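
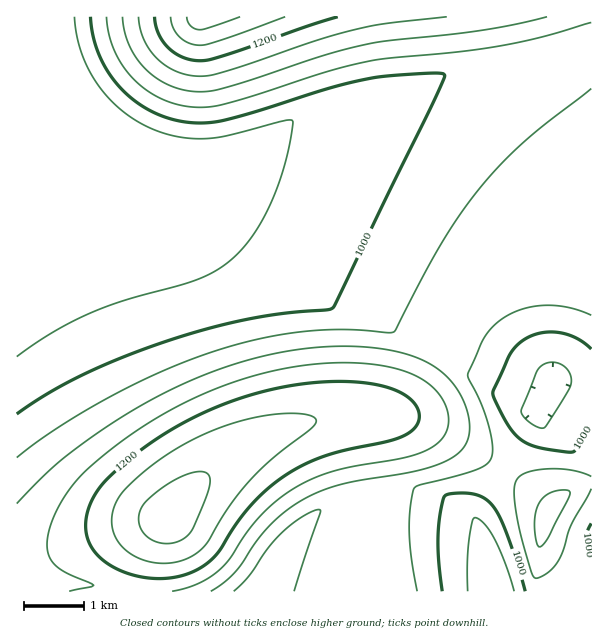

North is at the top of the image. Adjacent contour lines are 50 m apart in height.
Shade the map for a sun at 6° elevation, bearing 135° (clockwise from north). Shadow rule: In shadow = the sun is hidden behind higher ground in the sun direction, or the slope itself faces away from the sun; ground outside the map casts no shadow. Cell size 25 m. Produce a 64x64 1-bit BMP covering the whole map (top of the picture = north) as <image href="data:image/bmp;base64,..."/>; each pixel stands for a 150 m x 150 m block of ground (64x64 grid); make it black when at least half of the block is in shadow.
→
<image width="64" height="64" href="data:image/bmp;base64,Qk0+AgAAAAAAAD4AAAAoAAAAQAAAAEAAAAABAAEAAAAAAAACAAATCwAAEwsAAAIAAAAAAAAA////AAAAAAAAAAAAAAABgAAAAAAAAAOAAAAAAAAAA4AAAAAAAAADgAAAAAAAAAfAAAAAAAAAB8AAAAAAAAAHwAAAAAAAAAfAAAAAAAAAA+AB+AAAAAAD4AP+AAAAAAHgB/8AAAAAAPAP/4AAAAAAcB//gAAAAAAwP//AAAAAABg///AAAAAAHH//+AAAAAAQ///8AAAAAAD///8AAAAAAP///4AAAAAA////4AAAAAD////4AAAAAP////8AAAAA/////+AAAAD//////AAAAP//////AAAA//////+AAAD//////8AAAH//////gAAAH/////8AAAAH/////AAAAAD////wAAAAAB///4AAAAAAAf/8AAAAAAAAAAAAAAAAAAAAAAAAAAAAAAAAAAAAAAAAAAAAAAAAAAAAAAAAAAAAAAAAAAAAAAAAAAAAAAAAAAAAAAAAAAAAAAAAAAAAAAAAAAAAAAAAAAAAAAAAAAAAAAAAAAAAAAAAAAAAAAAAAAAAAAAAAAAAAAAAAAAAAAAAAAAAAAAAAAAAAAAAAAAAAAAAAAAAAAAAAAAAAAAAAAAAAAAAAAAAAAAAAAAAAAAAAAAAAAAAAAAAAAAAAAAAAAAAAAAAAAAAAAAAAAAAAAAAAAAAAAAAAAAAAAAAAAAAAAAAAAAAA+AAAAAAAAAD/8AAAAAAAA=="/>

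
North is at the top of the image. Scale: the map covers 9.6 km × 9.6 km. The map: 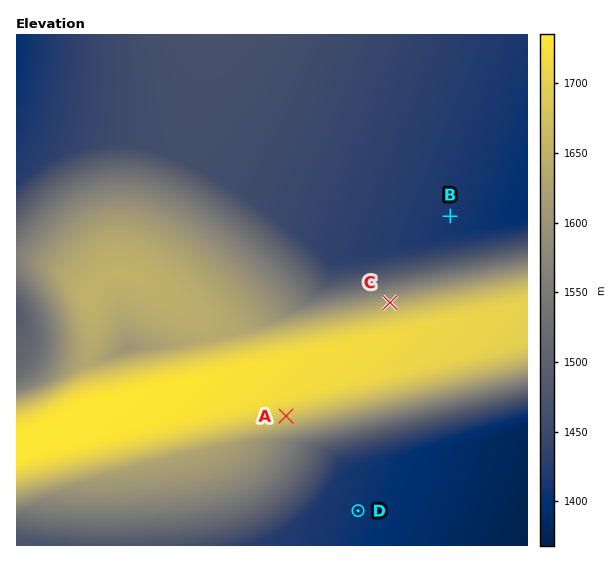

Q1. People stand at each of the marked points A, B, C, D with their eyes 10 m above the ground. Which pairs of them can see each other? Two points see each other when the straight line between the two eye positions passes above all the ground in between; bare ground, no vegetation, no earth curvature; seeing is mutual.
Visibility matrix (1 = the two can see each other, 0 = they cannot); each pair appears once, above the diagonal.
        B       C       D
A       0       0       1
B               1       0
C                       0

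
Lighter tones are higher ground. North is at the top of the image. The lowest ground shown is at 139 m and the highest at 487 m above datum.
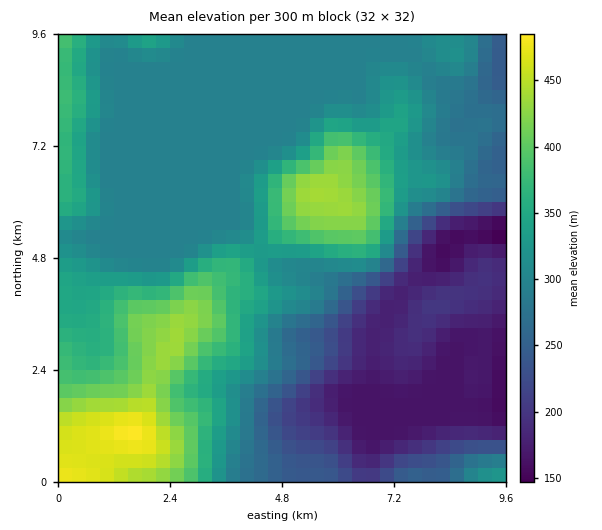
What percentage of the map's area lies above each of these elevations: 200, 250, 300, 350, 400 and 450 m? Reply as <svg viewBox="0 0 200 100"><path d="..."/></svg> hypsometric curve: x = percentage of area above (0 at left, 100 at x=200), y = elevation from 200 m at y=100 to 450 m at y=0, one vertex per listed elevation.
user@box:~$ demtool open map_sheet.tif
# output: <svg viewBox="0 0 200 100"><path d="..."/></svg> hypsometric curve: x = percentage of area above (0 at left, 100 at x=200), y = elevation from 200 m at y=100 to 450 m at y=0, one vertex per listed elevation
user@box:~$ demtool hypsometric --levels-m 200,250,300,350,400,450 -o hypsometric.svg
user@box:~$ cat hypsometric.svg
<svg viewBox="0 0 200 100"><path d="M166 100l-15-20-65-20-36-20-25-20-18-20"/></svg>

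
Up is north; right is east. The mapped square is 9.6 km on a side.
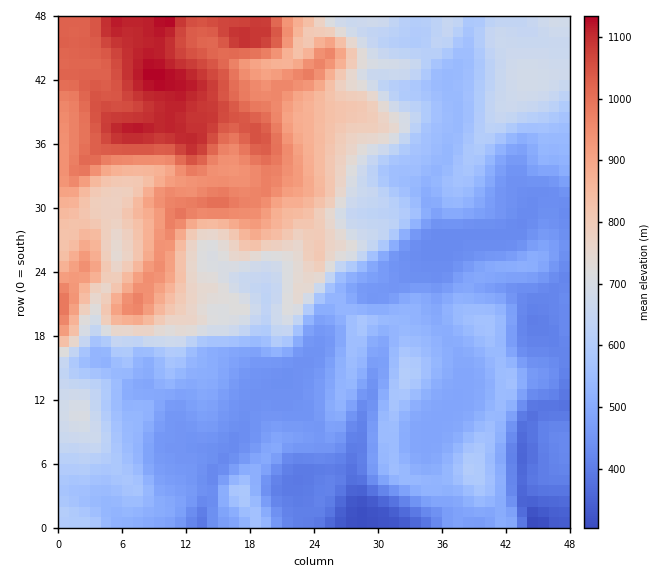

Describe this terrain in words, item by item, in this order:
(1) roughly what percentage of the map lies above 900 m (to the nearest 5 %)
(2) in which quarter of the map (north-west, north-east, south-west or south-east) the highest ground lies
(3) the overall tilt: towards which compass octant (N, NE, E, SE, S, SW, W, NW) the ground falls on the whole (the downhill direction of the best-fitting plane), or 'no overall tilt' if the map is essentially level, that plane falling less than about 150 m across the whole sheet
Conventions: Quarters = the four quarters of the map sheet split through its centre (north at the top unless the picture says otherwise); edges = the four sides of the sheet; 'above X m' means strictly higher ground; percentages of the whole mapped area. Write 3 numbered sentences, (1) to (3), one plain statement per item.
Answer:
(1) Roughly 20 % of the ground is higher than 900 m.
(2) The highest ground is in the north-west quarter.
(3) On the whole the ground falls towards the south-east.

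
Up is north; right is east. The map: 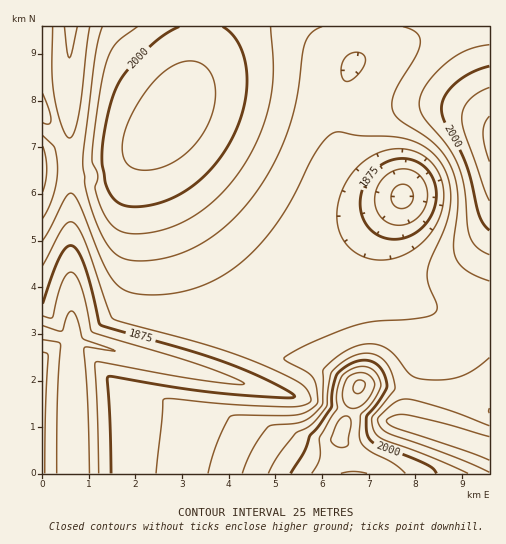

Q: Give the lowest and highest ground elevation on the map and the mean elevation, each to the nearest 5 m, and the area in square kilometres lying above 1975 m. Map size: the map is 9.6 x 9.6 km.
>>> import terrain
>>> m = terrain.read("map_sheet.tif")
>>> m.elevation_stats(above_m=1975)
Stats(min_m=1800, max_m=2080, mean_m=1940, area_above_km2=22.4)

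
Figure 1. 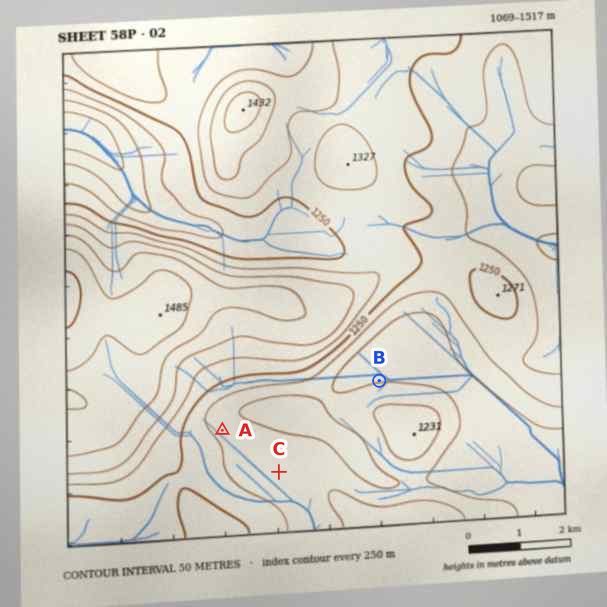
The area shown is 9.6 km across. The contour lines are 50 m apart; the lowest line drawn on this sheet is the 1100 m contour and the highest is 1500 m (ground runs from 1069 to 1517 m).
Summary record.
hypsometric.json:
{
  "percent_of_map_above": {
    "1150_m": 88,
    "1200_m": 67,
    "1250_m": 45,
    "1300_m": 26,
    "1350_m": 16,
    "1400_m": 10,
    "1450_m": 4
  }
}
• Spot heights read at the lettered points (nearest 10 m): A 1180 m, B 1150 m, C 1190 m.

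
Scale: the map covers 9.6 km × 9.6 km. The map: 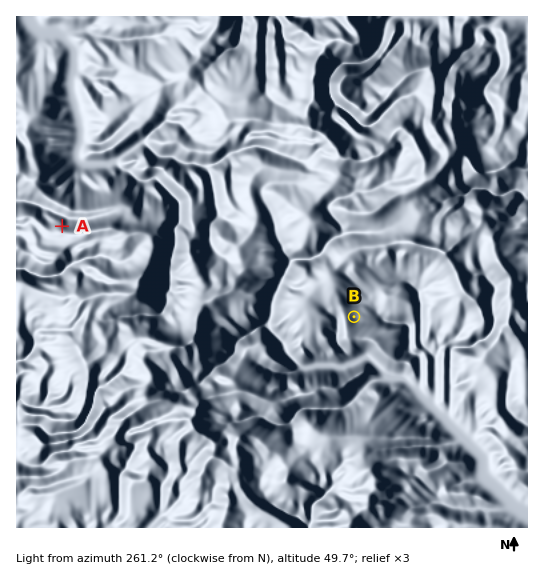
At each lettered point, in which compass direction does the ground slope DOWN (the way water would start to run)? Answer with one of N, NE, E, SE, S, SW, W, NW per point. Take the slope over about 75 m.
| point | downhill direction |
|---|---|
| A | N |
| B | E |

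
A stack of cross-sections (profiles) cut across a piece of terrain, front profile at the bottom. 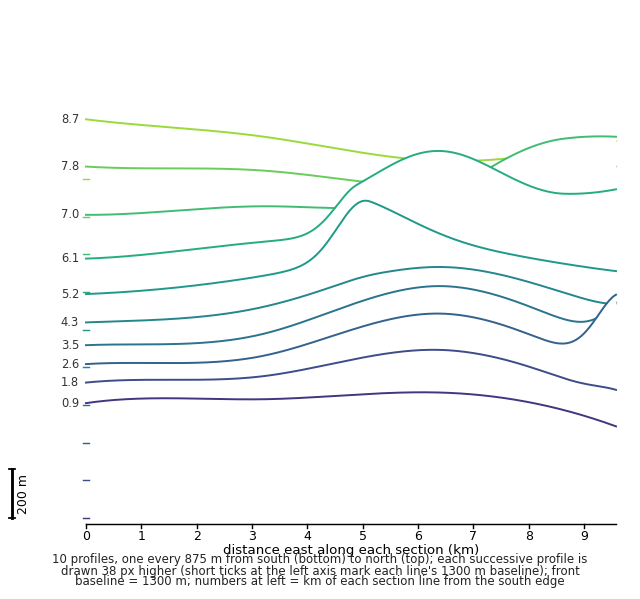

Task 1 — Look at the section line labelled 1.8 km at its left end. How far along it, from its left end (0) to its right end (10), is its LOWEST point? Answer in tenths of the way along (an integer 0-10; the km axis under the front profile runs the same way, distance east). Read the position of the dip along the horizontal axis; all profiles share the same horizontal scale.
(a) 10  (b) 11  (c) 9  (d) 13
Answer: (a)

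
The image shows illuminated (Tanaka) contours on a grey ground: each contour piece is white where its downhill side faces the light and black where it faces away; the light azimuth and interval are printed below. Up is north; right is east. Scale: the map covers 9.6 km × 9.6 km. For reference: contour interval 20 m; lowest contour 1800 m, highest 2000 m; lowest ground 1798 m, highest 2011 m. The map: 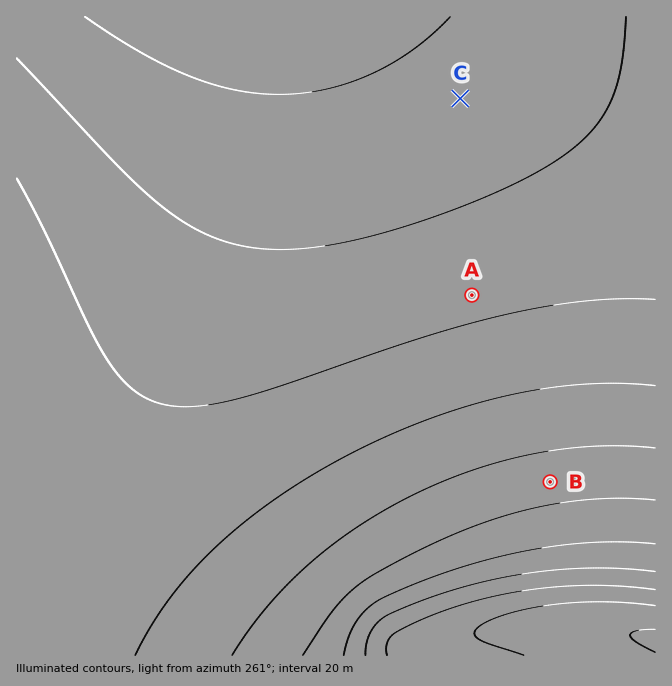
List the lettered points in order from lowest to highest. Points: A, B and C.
B A C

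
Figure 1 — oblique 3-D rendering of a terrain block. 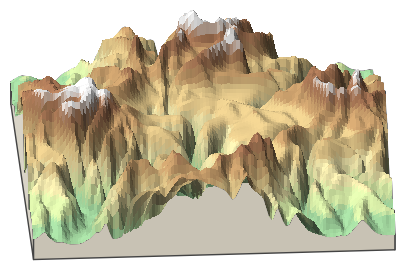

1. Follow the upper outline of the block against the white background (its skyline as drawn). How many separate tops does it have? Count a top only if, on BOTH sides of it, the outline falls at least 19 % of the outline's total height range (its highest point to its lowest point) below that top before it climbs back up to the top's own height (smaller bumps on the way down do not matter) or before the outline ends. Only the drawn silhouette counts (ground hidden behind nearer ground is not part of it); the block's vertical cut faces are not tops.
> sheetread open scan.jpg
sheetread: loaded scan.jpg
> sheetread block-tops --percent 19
1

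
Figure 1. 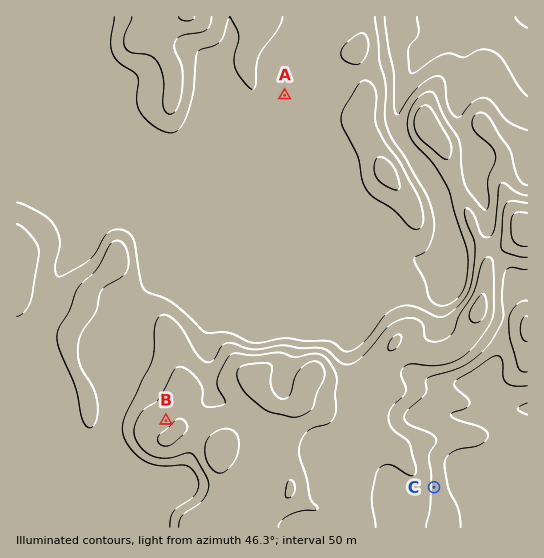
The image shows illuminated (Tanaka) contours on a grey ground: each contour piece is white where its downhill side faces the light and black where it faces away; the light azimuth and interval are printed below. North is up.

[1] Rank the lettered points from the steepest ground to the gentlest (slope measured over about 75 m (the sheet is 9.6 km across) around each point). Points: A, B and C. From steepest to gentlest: C B A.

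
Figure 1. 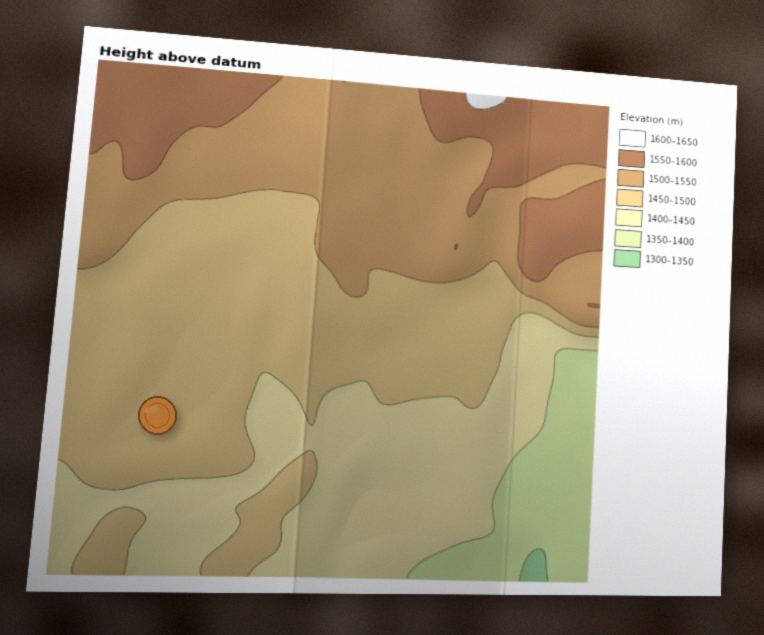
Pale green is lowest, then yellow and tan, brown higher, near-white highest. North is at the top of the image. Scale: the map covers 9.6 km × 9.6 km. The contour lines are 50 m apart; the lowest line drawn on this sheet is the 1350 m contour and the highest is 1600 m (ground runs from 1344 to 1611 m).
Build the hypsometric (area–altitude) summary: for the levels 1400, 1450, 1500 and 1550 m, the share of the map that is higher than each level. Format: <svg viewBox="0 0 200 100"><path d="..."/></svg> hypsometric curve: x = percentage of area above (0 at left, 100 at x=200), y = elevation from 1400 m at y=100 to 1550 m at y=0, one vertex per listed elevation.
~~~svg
<svg viewBox="0 0 200 100"><path d="M184 100l-45-33-67-34-46-33"/></svg>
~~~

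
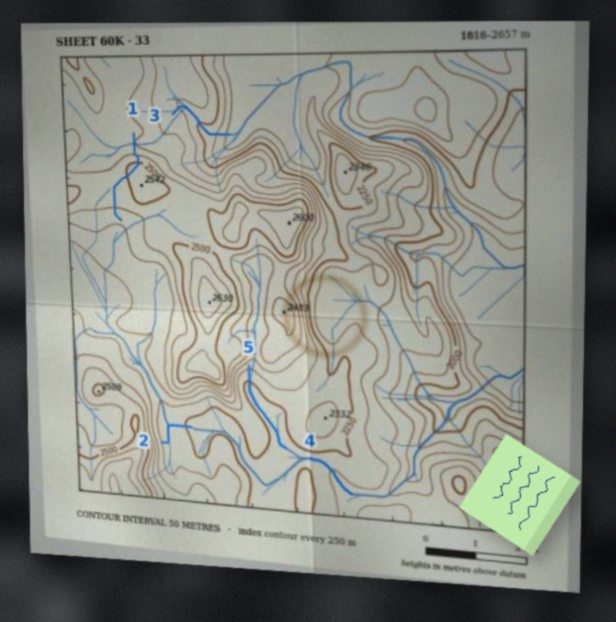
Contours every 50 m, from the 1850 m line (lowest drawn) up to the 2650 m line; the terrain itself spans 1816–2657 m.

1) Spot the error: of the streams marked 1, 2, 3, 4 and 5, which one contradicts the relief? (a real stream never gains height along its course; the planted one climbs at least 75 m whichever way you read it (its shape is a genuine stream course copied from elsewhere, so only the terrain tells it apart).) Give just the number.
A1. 1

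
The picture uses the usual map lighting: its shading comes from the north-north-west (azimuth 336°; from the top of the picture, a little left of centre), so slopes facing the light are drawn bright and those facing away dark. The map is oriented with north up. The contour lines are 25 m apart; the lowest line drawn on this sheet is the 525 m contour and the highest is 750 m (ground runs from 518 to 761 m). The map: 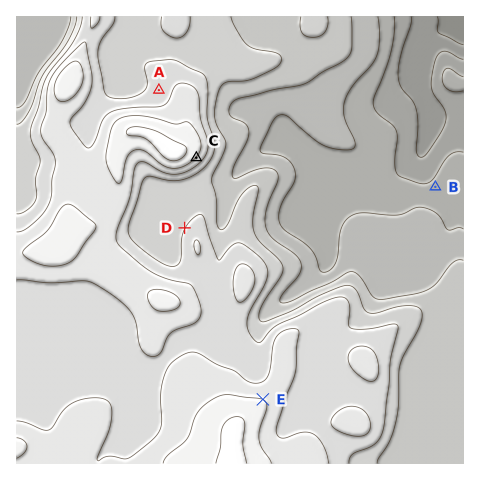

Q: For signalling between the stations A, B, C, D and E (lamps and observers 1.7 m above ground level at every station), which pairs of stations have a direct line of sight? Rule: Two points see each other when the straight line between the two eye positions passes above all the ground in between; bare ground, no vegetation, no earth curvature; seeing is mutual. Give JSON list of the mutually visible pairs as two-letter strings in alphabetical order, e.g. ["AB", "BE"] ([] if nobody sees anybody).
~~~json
["BC", "CD", "CE"]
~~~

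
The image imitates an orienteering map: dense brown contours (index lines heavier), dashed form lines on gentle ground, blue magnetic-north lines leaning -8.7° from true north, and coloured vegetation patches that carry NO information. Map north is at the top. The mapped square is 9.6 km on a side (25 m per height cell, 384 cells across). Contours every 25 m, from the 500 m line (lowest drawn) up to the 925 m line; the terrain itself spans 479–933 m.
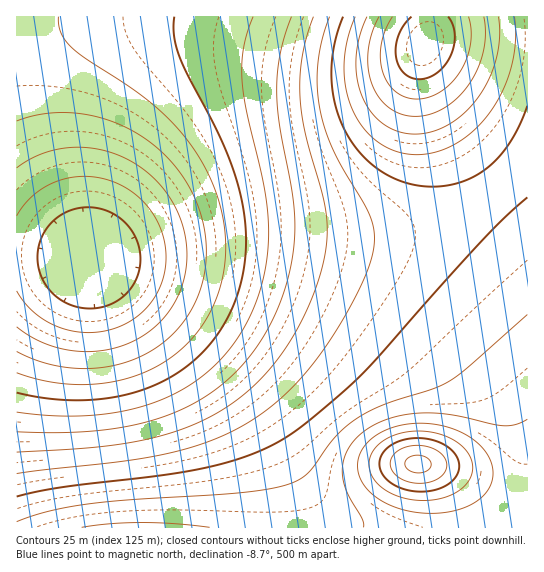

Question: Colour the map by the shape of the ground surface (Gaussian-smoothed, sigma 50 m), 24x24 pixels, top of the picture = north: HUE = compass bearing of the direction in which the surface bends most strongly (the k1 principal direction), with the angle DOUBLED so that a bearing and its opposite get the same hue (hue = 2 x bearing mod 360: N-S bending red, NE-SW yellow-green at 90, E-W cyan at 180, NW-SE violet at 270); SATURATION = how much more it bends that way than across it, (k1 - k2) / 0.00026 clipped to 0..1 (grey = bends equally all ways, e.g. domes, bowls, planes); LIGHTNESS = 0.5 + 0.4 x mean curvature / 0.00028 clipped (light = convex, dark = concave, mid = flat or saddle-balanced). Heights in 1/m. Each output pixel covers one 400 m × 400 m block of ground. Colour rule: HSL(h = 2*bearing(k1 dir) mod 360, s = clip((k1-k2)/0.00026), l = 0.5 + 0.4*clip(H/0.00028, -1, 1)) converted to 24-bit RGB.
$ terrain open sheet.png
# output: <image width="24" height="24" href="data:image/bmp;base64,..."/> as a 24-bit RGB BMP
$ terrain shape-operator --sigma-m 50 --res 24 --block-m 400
<image width="24" height="24" href="data:image/bmp;base64,Qk32BgAAAAAAADYAAAAoAAAAGAAAABgAAAABABgAAAAAAMAGAAATCwAAEwsAAAAAAAAAAAAAeoyIfYuJgIaJgYCIhn6Ki3uMjniNj3aMj3WMjnSLjXSKi3WJinWHinKFjmd7mU9eqDwvslsTt5wGi7cJUrEdP6M9XZJqcod8eI6JeoyLfYaKfn6JhHyKinmNj3aOkHSNkXOMkHKKj3OIjXOHjHKIkGiLn0+PuiaC2gBO6AwA9rkFY/sAAOwuE9B9PquXY5GRdY+Kd42NeoWLe3yKgXmLiXeOkHSQknKOknGMknGJkHGHjnKGjnCLiGKVgz+wkg/otCz/1I7/2NP4xeX+ZsL/E4r/K2rIWG6bcpGKdI6Od4WMeHqKf3aMiHSOkHGRk2+OlG+Lk2+IknCFj3KEjHKLcmeRQ1OvEVTvQY//qtL/0Nr73M3+sWb/gw//byvFc1ibb5GJcY+Oc4SMdHiKfHSLhnGOkG+Rk22NlG2JlG2Fk2+CkXGAi3WCdHaGV5aaKb+fA+11CP8Rwu0o+0sL6gBAzRF/qT6TkGSObZGGb42LcYOKcneIeXGJhW+Lj22OkmuJlGuFlWyAlG19knB7jnN6hXl5bYlwTJxRQbAma7wKtb0AvHgCs0EYozs+kl5shnN8a4+BbYuGb4KHcHaEd3CFg26IjGyIkGqDk2p/lWp6lGx3k292kHJ1jHZ1iIF2gotufpJdiJlOnJpHmYRLknRainJqhHd2gXx9aox5bId+boGCb3V/dW9/gW2Dh2uAjGp8kGl3k2pzlGxwk25vkXNxj3h0jHx2iX94iIN3h4V1h4N1hYF2g395gn58gH9+gH9/aohxa4J2bXx6b3R5dG55fWx7gmt3iGlzjWlvkWprk29rk3RuknlxkHxzjX52in94h4B6hYF8g4B9goB9gYB+gIB/gIB/gIB/aoRqa31ubHhxbnNzc25zeGxyfWtvhGprim1qj3Jqkndrk3xtkn9wkIFzjYJ1i4J4iIJ6hYJ7g4J9goF+gYF+gIB/gIB/gIB/coFqbnprbHRsbXBtcG1tdGxseW1rgHFqh3dqjXxqkYFsk4RtkoZwkYdyjoZ1i4Z3iYV5hoR6hIR8goN9gYF+gIF+gIB/gIB/e39rdXhrcHJsbm9sb25scnBsd3RrfnprhYBri4ZrkIpsko1tko1wkYxyj4pzjYl1ioh3iId4hIV6gYR7gIJ8f4F9f4B+f4B/f3lreHNscm9sb25tbm9tb3Jsc3dseH5sf4VrhYtsi49sj5FukZJwkY9xkIxyjotzjIpziYp0hIh2gIZ4foR5fYJ7fYF9foB+gXBsemxtdW1wcG1ybXBybXRxbHltcIBsdYZse4tsgY9th5BvjJBxkI9xkIxwkIpvj4xvjI1vhYtwf4lyeod1eYR3eoN6fIF9hGxxf2x2em15cW13bXF3bXp6bH52bINxbIhtcoxteY5vgI5xiI5zjotykIZvkoZrk4tpk5JoiJFofY5qdYttcohxdYV3eYN8iWx7hGyAfGyBcmx/bHF/bHuAbISBbIh8bYt3bo5zcY5xe4t0hYl2i4JzkHxtln1nmYZimpRgjZhge5VhbpFkaI1pbol0dIZ7jWyFiWyKfWyHcmyGbHGGbHyHbIeJbIyGbY6Ab499co16d4d6g4J7iXR0kmxqm29ioX1co5RZmKJYfJ5YZplaXpRjZY9ybIp7kG2NiG2OfWyNcmyMbHGMbHyNbIeObZCPbpGJcJCGc4yEeIaGf3iEjG+ClmZ3oV5hqXBZrY5WqaxUgahTX6FTVZthW5VzZI99kG+Sh26RfW2Rc22QbXKQbXyQboWRbo6Sb5KQcJCNcoyNc36JeHCKjGiRnGCLp1x1sGBbtIVcs6xbi69XW6pST6JmUpt6W5SEjHGShXCSfW+SdG+Sb3OSb3yScISScIqScY6RcY6QcYaObniNb2iQf2CXnVuirF2QtGJzunxouKNrm7FoYqxcUKh0TaGIU5qRiXOQg3KRfXKRdnKRcnWRcnyRcoKRc4eRc4qQcomPb4OPanWQYmGVbVmchVelrF+ttWyRvHh3vZx9rrN+dKlzW6mLTaaeTpiehnaOgnWPfXSPd3SQdHaQdHyPdYGPdYWOdYeOc4aOb4GOZ3WRXWWXV1SfZ1Oni2GssXepu4aRwJmNtqmQjqSLbqSjUpaoTIaihHiLgXeMfXeNeXeNd3iNd3yNd4CMd4OMd4WLdYSMcICNZ3iRW22XUWKfUFmnZGCqlX6os5GewZuXvaCYqJeafYaiWnepTW6lgnqJgHmJfXmKe3mKeXqKeX2KeYCKeYKJeYOJdoOJcYGLaHyPXHeVUXOeTXOlWXupe4mjppeavKGYwZuWtZCdm32qa2CqUFKm"/>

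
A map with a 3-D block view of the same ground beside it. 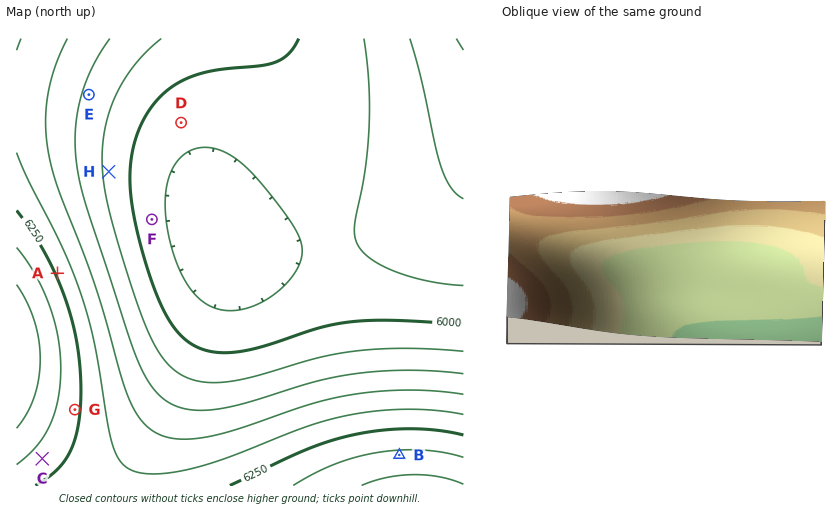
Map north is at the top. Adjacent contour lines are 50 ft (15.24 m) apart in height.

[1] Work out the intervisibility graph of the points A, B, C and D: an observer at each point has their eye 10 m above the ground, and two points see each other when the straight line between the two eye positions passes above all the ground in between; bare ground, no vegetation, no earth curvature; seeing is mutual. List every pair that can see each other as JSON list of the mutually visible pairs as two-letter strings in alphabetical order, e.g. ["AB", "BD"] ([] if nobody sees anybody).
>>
["AB", "AD", "BC", "BD"]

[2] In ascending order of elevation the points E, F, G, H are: F H E G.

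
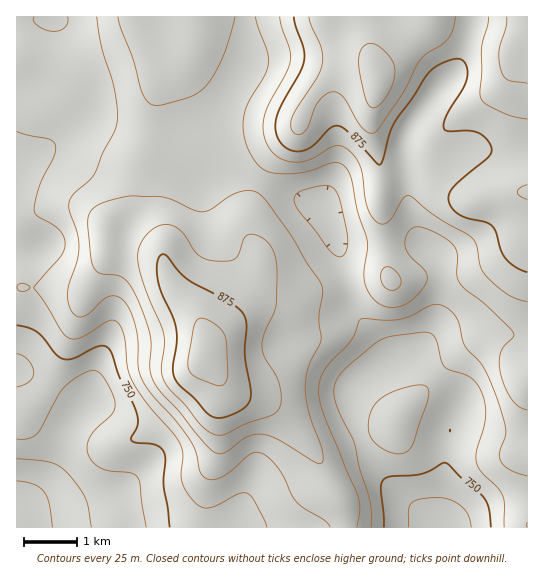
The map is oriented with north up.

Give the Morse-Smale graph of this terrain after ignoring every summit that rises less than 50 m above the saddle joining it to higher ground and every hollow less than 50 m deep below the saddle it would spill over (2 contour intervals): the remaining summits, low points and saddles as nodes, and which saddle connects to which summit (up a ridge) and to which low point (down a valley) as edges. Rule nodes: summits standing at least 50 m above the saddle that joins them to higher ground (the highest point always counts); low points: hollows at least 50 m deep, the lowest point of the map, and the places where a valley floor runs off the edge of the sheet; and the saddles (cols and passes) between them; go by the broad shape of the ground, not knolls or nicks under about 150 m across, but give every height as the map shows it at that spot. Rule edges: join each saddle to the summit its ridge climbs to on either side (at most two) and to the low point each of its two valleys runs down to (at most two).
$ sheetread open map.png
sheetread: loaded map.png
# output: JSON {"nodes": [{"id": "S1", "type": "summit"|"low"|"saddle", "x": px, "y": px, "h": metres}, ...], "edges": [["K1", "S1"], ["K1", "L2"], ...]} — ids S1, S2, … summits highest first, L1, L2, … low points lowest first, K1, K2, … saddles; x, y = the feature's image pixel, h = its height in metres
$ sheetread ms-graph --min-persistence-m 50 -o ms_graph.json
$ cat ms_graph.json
{"nodes": [
{"id": "S1", "type": "summit", "x": 526, "y": 18, "h": 937},
{"id": "S2", "type": "summit", "x": 206, "y": 354, "h": 910},
{"id": "L1", "type": "low", "x": 23, "y": 502, "h": 671},
{"id": "L2", "type": "low", "x": 443, "y": 525, "h": 717},
{"id": "K1", "type": "saddle", "x": 259, "y": 179, "h": 821},
{"id": "K2", "type": "saddle", "x": 347, "y": 285, "h": 810}],
"edges": [["K1", "S1"], ["K1", "S2"], ["K1", "L1"], ["K2", "S1"], ["K2", "S2"], ["K2", "L1"], ["K2", "L2"]]}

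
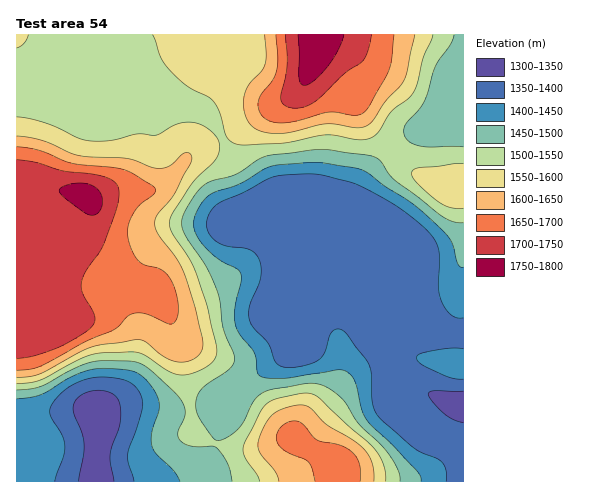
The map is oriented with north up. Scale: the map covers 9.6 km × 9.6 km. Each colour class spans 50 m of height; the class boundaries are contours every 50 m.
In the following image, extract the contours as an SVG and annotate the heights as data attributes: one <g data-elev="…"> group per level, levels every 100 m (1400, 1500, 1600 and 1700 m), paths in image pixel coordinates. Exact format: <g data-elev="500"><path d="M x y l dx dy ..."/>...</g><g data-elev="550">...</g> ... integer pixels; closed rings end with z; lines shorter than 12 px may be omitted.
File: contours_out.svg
<g data-elev="1400"><path d="M55 481l9-25 1-11-3-10-11-19 0-9 8-12 12-9 16-7 15-2 16 1 11 4 8 6 5 9 0 14-14 44 0 8 6 18"/><path d="M446 481l0-11-5-8-27-14-37-33-5-13-1-27-1-9-5-7-22-28-6-2-5 3-8 21-3 5-6 4-11 4-13 2-8-1-6-3-9-20-15-17-4-10 1-13 11-27 0-10-2-8-4-6-6-4-24-3-10-6-5-5-3-6-1-5 2-7 5-9 7-5 24-11 23-13 10-3 39-2 40 10 42 23 21 16 12 12 6 8 2 9-1 35 3 14 5 8 5 6 5 3 7 0"/><path d="M463 349l-12-1-19 3-13 3-3 4 2 3 4 4 19 9 12 4 10 1"/></g><g data-elev="1500"><path d="M400 481l-3-12-11-19-27-26-18-26-12-9-10-5-14 0-32 5-9 3-10 9-11 21-7 9-15 9-5 0-3-3-16-23-1-8 1-9 3-5 5-6 25-18 4-6 0-5-11-28-3-27-4-13-10-22-21-33-3-8 0-7 4-9 9-16 7-7 7-5 26-7 23-15 8-4 56-7 45 6 9 3 5 4 13 17 45 35 13 7 11 2"/><path d="M17 390l14-1 10-3 33-17 18-7 35-1 13 2 11 7 21 19 11 14 2 11-7 18 2 8 5 4 7 2 21 0 3 1 12 17 4 17"/><path d="M463 147l-44-1-11-5-4-8 2-10 18-21 11-36 15-21 4-10"/></g><g data-elev="1600"><path d="M374 481l-2-18-8-14-11-9-27-16-17-17-9-2-15 3-12 6-8 10-6 15-1 7 2 6 15 19 4 10"/><path d="M17 378l14-2 9-2 42-23 19-6 35-5 5 0 6 3 19 15 15 4 8-1 8-4 5-6 1-7-8-36-11-35-8-16-18-23-3-9 2-10 16-19 17-32 2-6-2-4-5-1-16 13-5 2-7 0-30-9-50-4-35-15-25-4"/><path d="M265 35l1 19-1 10-3 7-11 11-4 6-3 10 0 10 3 12 6 7 11 5 14 2 14-2 33-8 10 0 22 4 6-1 6-3 5-5 11-18 19-21 11-45"/></g><g data-elev="1700"><path d="M17 359l18-3 24-9 23-13 11-9 2-5 0-4-12-22-1-12 4-11 13-19 5-9 12-33 3-17-1-6-2-4-11-6-14-3-28-3-27-9-19-2"/><path d="M285 35l2 31-6 33 4 7 10 2 11-2 9-5 29-27 18-12 5-10 5-17"/></g>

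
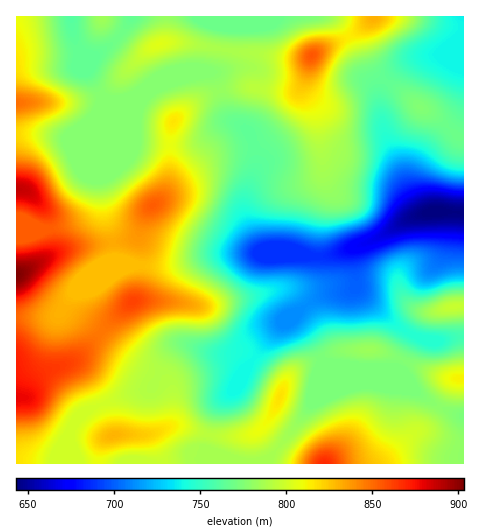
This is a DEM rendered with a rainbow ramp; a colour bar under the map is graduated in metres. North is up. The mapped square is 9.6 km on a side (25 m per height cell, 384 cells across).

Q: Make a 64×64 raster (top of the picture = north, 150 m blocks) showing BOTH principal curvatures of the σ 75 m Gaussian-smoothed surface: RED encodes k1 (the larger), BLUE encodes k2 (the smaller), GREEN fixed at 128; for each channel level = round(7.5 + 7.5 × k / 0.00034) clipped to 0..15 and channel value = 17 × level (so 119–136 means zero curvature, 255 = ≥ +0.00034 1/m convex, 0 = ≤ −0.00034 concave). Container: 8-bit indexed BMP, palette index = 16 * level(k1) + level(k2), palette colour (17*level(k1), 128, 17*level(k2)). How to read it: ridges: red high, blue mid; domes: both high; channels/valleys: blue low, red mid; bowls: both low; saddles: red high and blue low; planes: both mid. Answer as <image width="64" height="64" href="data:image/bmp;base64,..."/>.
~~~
<image width="64" height="64" href="data:image/bmp;base64,Qk02FAAAAAAAADYEAAAoAAAAQAAAAEAAAAABAAgAAAAAAAAQAAATCwAAEwsAAAABAAAAAAAAAIAAABGAAAAigAAAM4AAAESAAABVgAAAZoAAAHeAAACIgAAAmYAAAKqAAAC7gAAAzIAAAN2AAADugAAA/4AAAACAEQARgBEAIoARADOAEQBEgBEAVYARAGaAEQB3gBEAiIARAJmAEQCqgBEAu4ARAMyAEQDdgBEA7oARAP+AEQAAgCIAEYAiACKAIgAzgCIARIAiAFWAIgBmgCIAd4AiAIiAIgCZgCIAqoAiALuAIgDMgCIA3YAiAO6AIgD/gCIAAIAzABGAMwAigDMAM4AzAESAMwBVgDMAZoAzAHeAMwCIgDMAmYAzAKqAMwC7gDMAzIAzAN2AMwDugDMA/4AzAACARAARgEQAIoBEADOARABEgEQAVYBEAGaARAB3gEQAiIBEAJmARACqgEQAu4BEAMyARADdgEQA7oBEAP+ARAAAgFUAEYBVACKAVQAzgFUARIBVAFWAVQBmgFUAd4BVAIiAVQCZgFUAqoBVALuAVQDMgFUA3YBVAO6AVQD/gFUAAIBmABGAZgAigGYAM4BmAESAZgBVgGYAZoBmAHeAZgCIgGYAmYBmAKqAZgC7gGYAzIBmAN2AZgDugGYA/4BmAACAdwARgHcAIoB3ADOAdwBEgHcAVYB3AGaAdwB3gHcAiIB3AJmAdwCqgHcAu4B3AMyAdwDdgHcA7oB3AP+AdwAAgIgAEYCIACKAiAAzgIgARICIAFWAiABmgIgAd4CIAIiAiACZgIgAqoCIALuAiADMgIgA3YCIAO6AiAD/gIgAAICZABGAmQAigJkAM4CZAESAmQBVgJkAZoCZAHeAmQCIgJkAmYCZAKqAmQC7gJkAzICZAN2AmQDugJkA/4CZAACAqgARgKoAIoCqADOAqgBEgKoAVYCqAGaAqgB3gKoAiICqAJmAqgCqgKoAu4CqAMyAqgDdgKoA7oCqAP+AqgAAgLsAEYC7ACKAuwAzgLsARIC7AFWAuwBmgLsAd4C7AIiAuwCZgLsAqoC7ALuAuwDMgLsA3YC7AO6AuwD/gLsAAIDMABGAzAAigMwAM4DMAESAzABVgMwAZoDMAHeAzACIgMwAmYDMAKqAzAC7gMwAzIDMAN2AzADugMwA/4DMAACA3QARgN0AIoDdADOA3QBEgN0AVYDdAGaA3QB3gN0AiIDdAJmA3QCqgN0Au4DdAMyA3QDdgN0A7oDdAP+A3QAAgO4AEYDuACKA7gAzgO4ARIDuAFWA7gBmgO4Ad4DuAIiA7gCZgO4AqoDuALuA7gDMgO4A3YDuAO6A7gD/gO4AAID/ABGA/wAigP8AM4D/AESA/wBVgP8AZoD/AHeA/wCIgP8AmYD/AKqA/wC7gP8AzID/AN2A/wDugP8A/4D/AIaGlYVkdXd3d2STsrCAUGFycnKCk5WWh3V3d3d3d3Z1hIOEdXSCs9Tn6u3t3MqohoaGhpeYmJiIh3ZmZmZ2d3eGhpaGdHR3h4WDpbW0lHNhYHGCk5OUhHVldnd3doWDg4SUk4ODgaGzxsrc7OrZt5aGhpaXmJiYl4aGdnZ2dnd3hoaWlnVzdoeDlLjI2Mi3p6anp6eWhYR0Y3N0dXWFlpeXmKeVk4CAkZSnydnZ18enl5eWlpeXl5aWloZ3hoaGh4WVlZWFg4SGg6W42ur5+Pf39+jZuaiHhoaFlaa3x9fX2Mm5qJWBgICBlae4x8fHt6iYh4aGh5ampqeYiJeWlpZ0lKSklISChIOlt8na6un49/f46OjoyLjH1tXl5uf39+fo6dinhICAgJOVpre3t7eomIeGdnaGlqeoqainp5aWdZW1taSDgnKEk5Wnqbm5uLe3t8fX6NnZ2NbV1MXG1tbW5/f315eCgICBhJaXp7e3qKiHdnZ2hpeYqbm4qJeGdoeYuMemlHJxc4ODlJaXl5eHdnaGl7i5urmnpZSEhZWVpcXl9vfYlpGAgIOFh5enuLiol4Z2dYaHmKmpmJaFdXXHycvLqYZzYWFzg4KTlJWFhXVlZXWWp7enlnRjYmNkZHSUxfb3+LiUgHBxg4WHmKi4uKeXhoaHl5iYhpSTgoKD19nb28mXdVNSYXGCgoOEhIV1ZXV1haW1tZV0Y1JRUlJTY6Xm+Pnpl4JgY3GAg4aXqKinl5aGh4eHhYOBkZKTk7e5ytnXtpV1ZWODgpKDhIV1dnZ2doamtraWdWVjUlJRUVOFx/j5+aiDcHV2g4CBg5WmlpaFdXWEhHOBkZKkpaaXmKjHxsW1lYZ2lZSUlIR1dnZ2dnaHl6e3p4d2dmRkc2BhdKj5+fnZhXB0d4eGhIKBgoKCc3R1hXVzgpSmqLm6h4eXprbFxranqKinppWEdXZ2d3eHh5eoqJiXl4Z1dHZxcIKX2vr6+aaAc3d3d4eHhoWFhod3d3d1gpW3ydrq6oeHh5amtrfHuLm5uaeWhYV2doaHh5eYqKmYl6aWloV1dICAlLn6+vnXknJ3d3d3d4eHh4d3d3d3hJTG6Pn6+vqHh4eHl6e4yMi5uqmYhoV1dYaGhpeXqKiZmJeWlpaGdXaBkKGm2vr598SChneHh4eHhoaGd3d3dpXV9vf4+erqiIeXl6enuLi4ubmol4d2dXWFhpaWl6iYmIeGdoaGloZ2hJCgorfq+ff1tIaHhoWEhISEhISFlrbm9eXVtqe4uZiYl6amp6e4uLi4t6eWdnV1hYWVlpaXl5aFdHR1dneHh5ajoKCjp9j39eXGtqenp7e4uLjH19bm1saldGR0pcWpqJeWloaXl6e3t7e2poZ2dYSEhISEhYSDg4Jzc3R1hpiYpqKQkYSWtsXV1tjY6Oj4+Pnp6OfXt5Z0YVBAYKLCqZiHhnV2doeXp7a2tramhoaEg4NycmJxgYGBkoODg4SWmKeVgnFyc3WVprfJydjn5+jp2tm4lnRxcHBwUGCgwbiXd2ZlZWV2hpamtrbGtqaWhoRzYmFgYHCBkqOjo5KSlJaXhnRiYWJjdIaYqbm4t7e4ubmolYKAgICAgHBwkKC2lnZlZWVldXaGlqa2tsa3p5aGdGNiUmJzlKa2trSTgoKEhXVUU2JhYnSVprenl4Z2h5emo5CQkJCio5SEg4KSpJR0ZWVmZnZ2d4eXp7fHx8e3ppaVhYWGl7jJ2sm4pYNzc4R0VGR2dXKDlLW1lYVlZXWFk5GQoKO2yOnZyaiXhqKTc2RldnaGhoeXl6e3x9jIyMfH1tbm5vf5+vvr2belhXV1dGRidHV0g6SkpIR0ZGR0dIKQkaS4+fj5+fn4+Piyo4NzdIWFhpaWlpamt8jZ2dnY5/f39/f3+fr7+vnn1rWmloZ2dXODhISUlJSEdGRkZGNygpW5+ff29/j5+fn4xbWUg4OEhIV1dXSFlaa42tva2Ofn9/f3+Pjp6uno5+bl1dbHt6eWlZWUhISEdHR0ZFVjYoSY6Pf109Tm+fr6+dm4loSDg4N0dnZ1cnKFqLrLysm4t7e3t7i4qamouMfG1eX29/fo2Me3loaGdnZ2dmVlY3OGyPf2w5FxhJe5ysrcyqmGdHNycXV3d3ZzgJSoubmol4eHhoeXl4eHl5eXprXF1vf3+Pjo18e3p5eXh4d2dHN0l9j35pNhUGCCpKWl6+rYp4d1c3FwdXd3h4OAkqSlpZWFhYWFhYaGhoaHh4aFlKW2x9jo6NfHxre3uKinlZSUlbjp+NaEUkBgcJGioun4+OfHl4Z0cXB0d3eHhYKBkpOTlJSUhISEhYWFhYZ1dWRkZXaWp6emppaXl6i4t7W0tMXI2urYlmVTYXGCkpLX5/j4+Ne3l4ZycHN2d3d2dYOUpKWUlISDdHSEhJSEc2NSQWBwgICAgYKDhIWGl5amtcXW2Nvq6cemhXSEhIWVtsfn+Pj46NfHppWDc3V1dIWWpqemppWFdHRzg4OTgnJhMVFzc3OCgnJygZGRgoN0dZWltbjK2vno18amppaXmHWGp8fo+Pjo59fWtqWGhoeYmKioqKeXhnV1dHSEk4NyUTFSdXZ2dnVzgZGhoJBwYGBxgYOVl7nZ6OjXx8e3p6hgYHGUprfIyMjX18bFtranqJmoqKenl4Z2dmZ2hpaVhGNSUGBwcHBwcIGjs7GQcGBwcICAgIKVp7jIx8e3t6eodHNxgJGjpZeXl6empaWml5eXp6amppaGdnZ2d4eXppaFdGRjcnFiY3SFpbW0knBwcICQkICAgZOVlpeXl5eXiHd3dnSBoaOUhXZ2hoWFlZampqalpqaWloZ2dnaHl6e2paSVloZ2dnZ2h5e3xraVhJOhsKCQgICAgYOEhIWFhYZ2dIGRo7SklZaGdoWFhZWWpra2p6enl5eHdnaFhoaWpbW1tbanp6emp6eoucnY2Mi5yNWykIBwcHBxcXKCg4OTYGCTxufn1sa2pqaVlKWltrfIybmpqaiYmIiHhoV1dYWlpba3yLi3t7e3uMnZ6fn6+/zqxqNxYWFxcXJycoKBkVKFx/j49+bWxra1paSktcbI2drayrm5qKiomJeGdXR0hZWnt7i4uLe3t7i4ydnp+vz969i0g2NjY3JicnJxgJC01vj4+ObFpaWVlZWUlKW2yNnq6trJubm4uKioloV0dIWGl6iouLi3p6eoqKi5ucrc3MrHtKOEdWVkYmFgcJCg5vj5+ee2hHRkZGRlZXSFlqi52dnZybm5uLi4p5eFhISEhZeYmKiop6eXmJiYmJi4yMi4lpSTlJWGdWRjYnKSsvj6+/rIhmRTU1NiY2NjdIWGmLjI2Mi4qKiop6emloWEhIWGl5iYmJeXmJiYmJeXp8fGpoV0g5SVpZWEg3SFprbY29vaqYZjUlJhc3NzcXJzhIaXt8fIuKiYl6enppaVhYWFhoeHh4eHl5eYmJiHl6fGxqaFZHN0haWkpKSmqKm6qLra2beVc3JhdHd3d3VycXN0habG18iol5eWlpaWloWFhoaGh4eHh4eXmJiYiIent7enhnRzZHSElaW2t8nKy4enx8e2lIJxcnd3d3d3dnJxY3WVttfHp4eGlpaXl5aGhoaGh4d3d3aGh6enmIiIqLi4qJaUdHNkdYWmt8jJysuFpca2pZOCgXV3d3d3d3d2cmJkhbXWxpZ2hoaXl5eHhoaGh4d3d3Z2dpenp5eHiKi5qaimpJOEdHWGlqe4ubq6lKS1pZSDcnKHh3eHd3d3d3ViZIW11cWVdWaGl5eXh4aGhoeHd3Z2dnaXp6eHh4eouKmXpaSklIWGlpaXqKmqqqSkpJSEc3J1d3d3h4eHd3d3c2SGtdXEpHRldoeYl4eGhoaHh4d2dnZ2l6enh4eXp7iYhpSkpKWWl5aWlpeoqamkpKODc2NTdnd3d3d3d3d3d3N0hrbW1aWEdHSGh4eHhoaGh4eGdnV2hpampoaGlqanh3aEk6Smp5eXlpamp6ipo6OSgnJiUnJ1h4d3d3d3d3eDg4e42Oi3loRzdXaHhnZ2dnZ2dXV1dYamp6eXhpampoZ1c4OVlqeYmJempqenmKOjkoJyc3NygYSHh3d3d3eHg4OXudrq2qiGdHR1dXV1dXV1dXV0dYaWp6eYmJenp5d2dHNzhYaXmJmop6anl4eWlpaWhoaVlJOChIeHd3d3h4OTprnL6+rJp4Z1ZWV1dXV1dWV1hYaXt7eomJmoqKiYhnRzc3WHmKmpqKenl5eHycjY2dnZ2NbGpZOFh3d3d4eFkqW3utvp6MemhXV1dXV1dXZ1dYaYuLinl5ipqbmpmIaEc3R1h5ipubmop5eXhvj4+fn5+fj35sWlhXeHh4d3hoKTpaeoyNfXxqWVhYWGh4eHlZWnubq5p5eXqLipqJaVhISEhpe4uLm5qKiXlpbo6Pn5+fn49+XFtZWGhYWFhoeFgpKUlZa2tra2paWmp6i4t7W1t7m6uZeWpra3l5eVlJSFhZanuLi4qKiYl4aGl6enuKiopqWkpKSkpaanloSEhoWDgoKElZampqampre5yce1tKaoyMe2prW0lXZ1hJWFhpamt7eoqJiIh4d2dqSjk5ODc3Nzc3OElKa3uKiXhXN1h4aEg4OEhYaGhpaYqamXlYSFlrXVxcXEo4NkVHR1hoeWpqenl4eHh4Z2dnako5KCcXFiYmJjZHWWuMjIuJd1c3R2d4eGhYV1dXZ2hpeHdmVkZHSk1ebm1aNzU0RVdXaHlqaWlod2dnaFdXV1pqWVhHRkZFRldnV0hpi42Ne3lnVzcnN0dXV1dXV1dYWFhXVlZHSFptf4+NelZENDVHSFlZWVlYZ2dnV1dXV1dqenl5eHdnV1dXd3dISGl8fX18eXhnVzc3N0dHV2hoaGhoeGhpWkpMfq/PzrqHVjU1R0hJSUlIR0dXV1dnZ2d3eoqKiYmJaVhYV3dnWEhIWXx+fo2LiYl5aWlpenp7e3t7e3t7bEw9Tn+/7+/PjFpIRldZSUk4NzY2R0dXZ2d3d3mKiomJiGhYSFhoaGhINzhafY+fnp6NjX19bX1+fX19fX18fGtbPD5vr+/fv39fTEpZeWpZSDcmJzc3R1dXaHd5ioqJiIhoWEhJWmlpWDgoKVqMnq6enp6Ofn59fHt7enp6eXl4WEk7TG2uv59vTz9NXHuKeWhXRzc4OEhIWFhoeYqKeXh3Z0c4SVprenlZOBgpWXqLm5ubi4p5aFdHJycXFxcnNjY3KRorOlttTj8/Tl59jJuJiXlpWVlJWVhoaHl6enl4d2dHODlafJyqiVgoJzhJSlpZWVhXRxcXJ0dXV1dXV0c3JygZCQgHCAkaK01ujq6urZ2NfXxsa1paaWlpenp5eHdnRzg5Woy8u6poRjZHOSoqKSknJidHZ3d3d3d3d3d3d1dIOAgHBgYGBxhKfJ2+v7+fj49/fm1rWlppY="/>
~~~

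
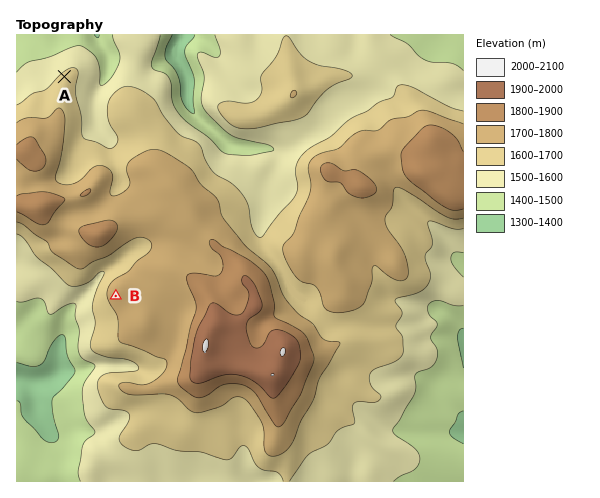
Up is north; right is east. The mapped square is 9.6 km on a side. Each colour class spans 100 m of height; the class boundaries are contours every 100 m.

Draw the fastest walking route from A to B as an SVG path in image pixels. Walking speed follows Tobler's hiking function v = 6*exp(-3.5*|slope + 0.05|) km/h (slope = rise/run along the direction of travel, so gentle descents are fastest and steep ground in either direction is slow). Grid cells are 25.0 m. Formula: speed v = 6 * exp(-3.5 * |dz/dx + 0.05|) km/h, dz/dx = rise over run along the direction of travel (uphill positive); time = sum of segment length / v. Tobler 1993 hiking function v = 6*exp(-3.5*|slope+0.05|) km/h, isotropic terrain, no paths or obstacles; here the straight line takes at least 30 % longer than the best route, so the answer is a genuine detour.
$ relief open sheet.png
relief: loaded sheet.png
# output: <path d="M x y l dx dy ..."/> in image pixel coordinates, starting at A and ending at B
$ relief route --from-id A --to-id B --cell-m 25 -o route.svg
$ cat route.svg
<path d="M64 77l6 11 0 6 11 21 0 18 3 7 29 29 37 72 0 4-5 9-8 8-6 12-13 13-2 4 0 5"/>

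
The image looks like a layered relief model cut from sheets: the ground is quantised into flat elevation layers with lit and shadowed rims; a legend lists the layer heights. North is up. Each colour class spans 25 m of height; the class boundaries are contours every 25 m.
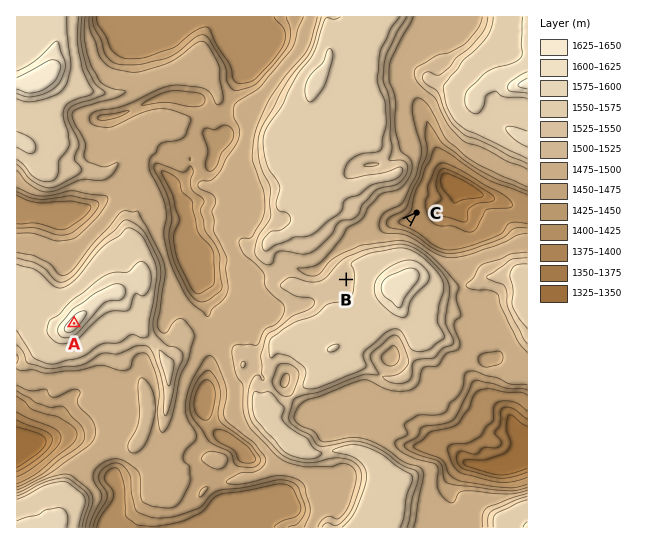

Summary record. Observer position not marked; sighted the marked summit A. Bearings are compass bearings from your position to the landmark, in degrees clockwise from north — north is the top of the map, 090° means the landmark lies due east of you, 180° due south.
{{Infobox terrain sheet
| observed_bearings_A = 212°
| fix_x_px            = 135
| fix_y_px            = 226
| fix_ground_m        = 1530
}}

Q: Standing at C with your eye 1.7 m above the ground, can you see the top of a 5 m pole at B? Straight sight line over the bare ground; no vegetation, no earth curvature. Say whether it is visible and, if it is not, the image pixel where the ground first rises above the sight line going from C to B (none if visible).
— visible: false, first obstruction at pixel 400 229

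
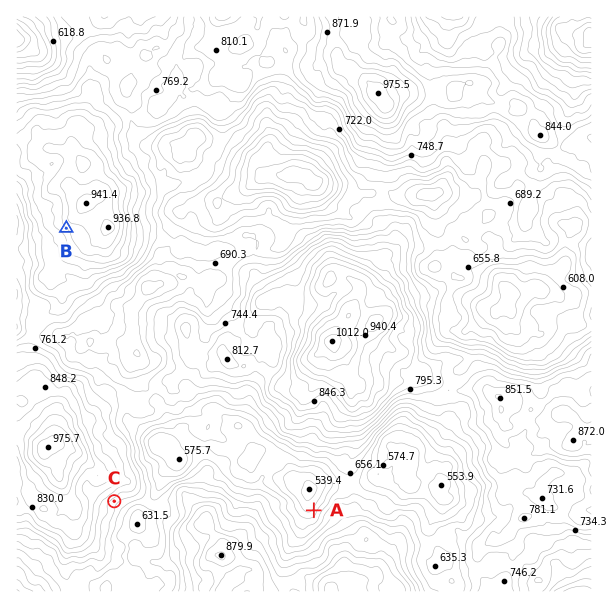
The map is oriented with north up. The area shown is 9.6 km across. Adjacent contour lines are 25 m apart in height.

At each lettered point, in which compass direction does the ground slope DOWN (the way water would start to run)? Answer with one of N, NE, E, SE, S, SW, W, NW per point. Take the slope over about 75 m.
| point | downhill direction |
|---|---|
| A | NW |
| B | SW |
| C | SE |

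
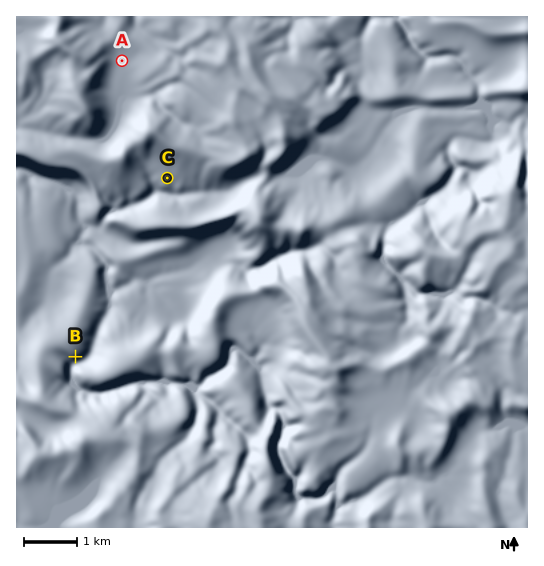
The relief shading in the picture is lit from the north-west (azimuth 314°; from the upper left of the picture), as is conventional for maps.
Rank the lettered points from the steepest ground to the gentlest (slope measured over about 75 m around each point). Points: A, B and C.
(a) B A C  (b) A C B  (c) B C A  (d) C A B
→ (c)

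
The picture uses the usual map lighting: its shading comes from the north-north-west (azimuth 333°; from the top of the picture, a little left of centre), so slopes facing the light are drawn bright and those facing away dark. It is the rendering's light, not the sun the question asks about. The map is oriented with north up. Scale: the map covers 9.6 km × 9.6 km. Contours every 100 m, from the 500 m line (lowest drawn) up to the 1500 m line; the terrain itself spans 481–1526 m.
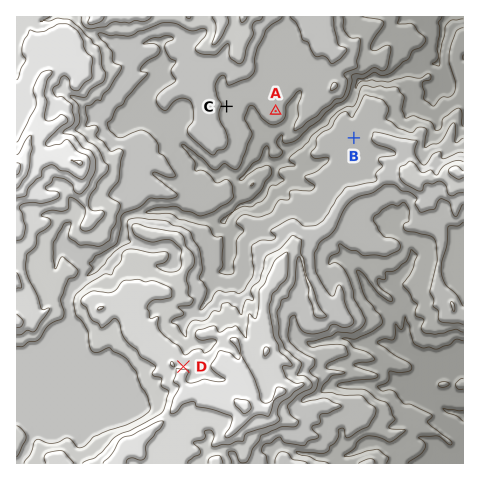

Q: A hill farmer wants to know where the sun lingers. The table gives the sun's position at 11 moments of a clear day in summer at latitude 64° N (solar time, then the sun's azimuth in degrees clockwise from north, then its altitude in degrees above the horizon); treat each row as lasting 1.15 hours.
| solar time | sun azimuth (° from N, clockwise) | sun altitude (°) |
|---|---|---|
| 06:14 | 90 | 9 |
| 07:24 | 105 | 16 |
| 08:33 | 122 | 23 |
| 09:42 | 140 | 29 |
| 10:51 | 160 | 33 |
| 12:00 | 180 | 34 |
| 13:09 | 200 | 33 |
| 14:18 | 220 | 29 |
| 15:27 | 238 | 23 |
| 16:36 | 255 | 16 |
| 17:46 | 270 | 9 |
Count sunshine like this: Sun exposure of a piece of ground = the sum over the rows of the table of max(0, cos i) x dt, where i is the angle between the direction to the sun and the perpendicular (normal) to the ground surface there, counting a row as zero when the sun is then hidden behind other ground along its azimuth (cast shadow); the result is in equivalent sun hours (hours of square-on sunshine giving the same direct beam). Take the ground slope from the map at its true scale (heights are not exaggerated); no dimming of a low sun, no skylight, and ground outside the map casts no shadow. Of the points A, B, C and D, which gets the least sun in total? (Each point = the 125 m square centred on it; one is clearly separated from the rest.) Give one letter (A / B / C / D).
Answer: D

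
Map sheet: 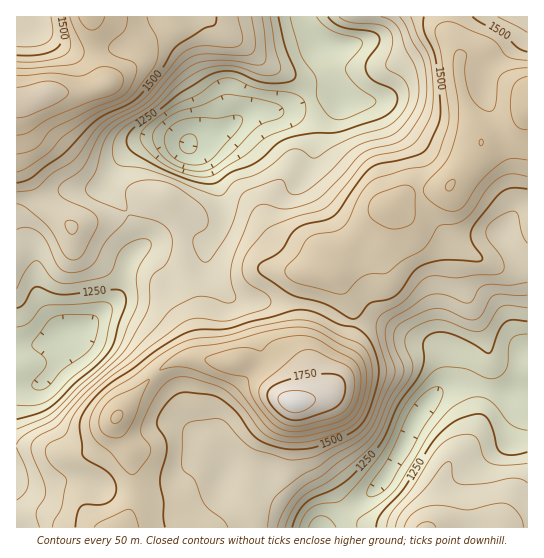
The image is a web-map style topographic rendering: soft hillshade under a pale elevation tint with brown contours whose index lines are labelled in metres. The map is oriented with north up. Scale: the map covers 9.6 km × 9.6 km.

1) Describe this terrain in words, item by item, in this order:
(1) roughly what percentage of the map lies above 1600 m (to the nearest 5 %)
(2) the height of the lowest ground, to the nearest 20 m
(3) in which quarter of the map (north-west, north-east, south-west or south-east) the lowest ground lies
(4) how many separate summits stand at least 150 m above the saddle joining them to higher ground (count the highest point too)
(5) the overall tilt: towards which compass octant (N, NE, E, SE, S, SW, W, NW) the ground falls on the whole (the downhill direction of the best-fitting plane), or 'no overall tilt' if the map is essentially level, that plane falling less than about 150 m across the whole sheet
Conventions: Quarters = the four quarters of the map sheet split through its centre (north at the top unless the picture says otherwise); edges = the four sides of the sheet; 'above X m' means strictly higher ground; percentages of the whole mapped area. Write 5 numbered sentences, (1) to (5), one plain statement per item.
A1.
(1) Roughly 15 % of the ground is higher than 1600 m.
(2) The lowest ground is at about 1040 m.
(3) The lowest ground is in the north-west quarter.
(4) 4 summits rise at least 150 m above their surroundings.
(5) On the whole the map has no overall tilt.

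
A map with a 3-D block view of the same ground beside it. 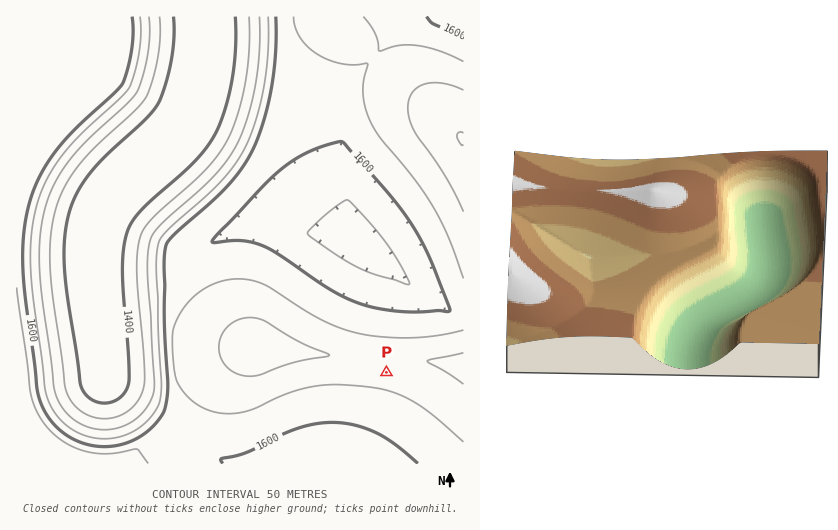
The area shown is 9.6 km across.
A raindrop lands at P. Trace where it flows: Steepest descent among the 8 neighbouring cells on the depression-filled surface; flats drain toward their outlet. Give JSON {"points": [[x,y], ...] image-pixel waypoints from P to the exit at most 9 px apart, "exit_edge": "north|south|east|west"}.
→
{"points": [[386, 372], [386, 382], [386, 391], [386, 400], [386, 410], [381, 419], [372, 428], [369, 438], [365, 447], [363, 456], [362, 463]], "exit_edge": "south"}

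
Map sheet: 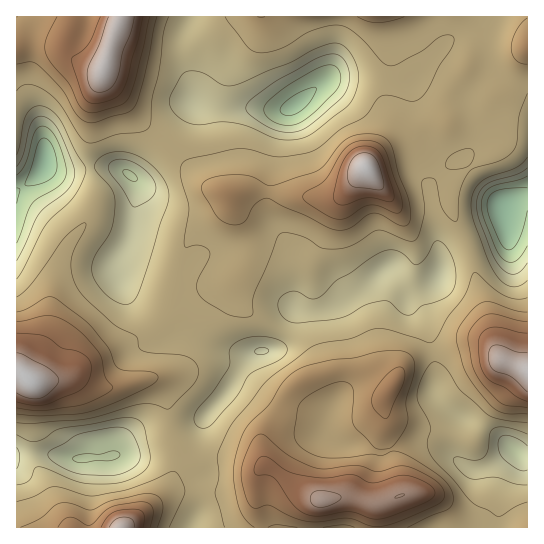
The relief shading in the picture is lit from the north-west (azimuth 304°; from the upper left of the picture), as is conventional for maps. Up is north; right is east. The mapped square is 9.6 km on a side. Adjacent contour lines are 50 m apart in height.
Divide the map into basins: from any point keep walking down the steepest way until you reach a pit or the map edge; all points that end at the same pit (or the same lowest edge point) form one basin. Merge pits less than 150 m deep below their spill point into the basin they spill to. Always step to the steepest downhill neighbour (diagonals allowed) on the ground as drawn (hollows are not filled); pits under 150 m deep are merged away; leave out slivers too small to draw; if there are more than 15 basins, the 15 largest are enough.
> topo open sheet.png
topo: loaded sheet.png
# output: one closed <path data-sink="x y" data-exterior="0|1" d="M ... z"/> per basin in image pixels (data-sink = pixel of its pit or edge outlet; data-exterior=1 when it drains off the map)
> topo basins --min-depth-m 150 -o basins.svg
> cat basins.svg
<path data-sink="502 207" data-exterior="0" d="M527 16l-117 0 13 27 12 14 20 12 10 0-17 22-3 8 2 22-41 12-19 11-18 17-2 6-14 16-12 13-7 3-41-3-30-5-22 0-12 2-4 14-23 18-9 9-8 13-5 23-3 25-2 10-7 10-17 17-64 29-16 14 36 13 44-9 9 7 7 15 2 32 10 21-2 13-8 18-8 10-36 33 403-1z"/><path data-sink="45 161" data-exterior="0" d="M31 44l-13 1-2 2 0 324 15 10 15 0 19-2 8-4 14-14 38-18 20-7 23-21 7-10 2-10 3-25 5-23 9-14 31-26 3-5 0-8-26-11-9-9-8-15-36-30-37-40-8-10-2-10-28-10-12-12z"/><path data-sink="295 105" data-exterior="0" d="M382 16l-261 0-18 54 0 7 40 46 32 26 10 10 8 15 13 11 19 8 16-2 22 0 30 5 41 3 7-3 24-27 4-11 15-21 5-12 3-63-7-20z"/><path data-sink="82 458" data-exterior="0" d="M19 372l-3 1 1 155 106 0 38-33 14-21 4-12 0-8-10-21-2-32-7-15-6-6-8-1-39 9-16-4-14-8-19 4-27 1z"/>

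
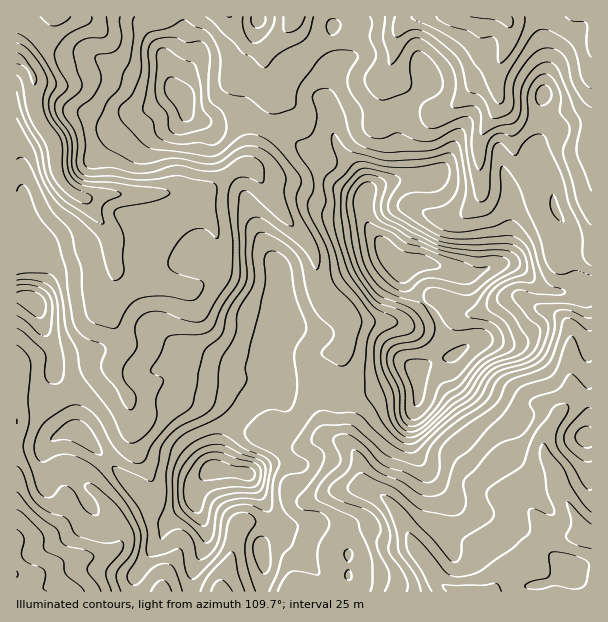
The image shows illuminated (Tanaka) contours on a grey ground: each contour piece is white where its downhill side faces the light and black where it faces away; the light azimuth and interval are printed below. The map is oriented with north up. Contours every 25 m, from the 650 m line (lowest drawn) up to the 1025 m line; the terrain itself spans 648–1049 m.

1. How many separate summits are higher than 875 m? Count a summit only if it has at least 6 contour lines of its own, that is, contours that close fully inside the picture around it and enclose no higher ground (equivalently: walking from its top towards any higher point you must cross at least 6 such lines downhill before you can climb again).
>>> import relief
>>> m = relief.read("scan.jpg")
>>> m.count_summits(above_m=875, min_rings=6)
1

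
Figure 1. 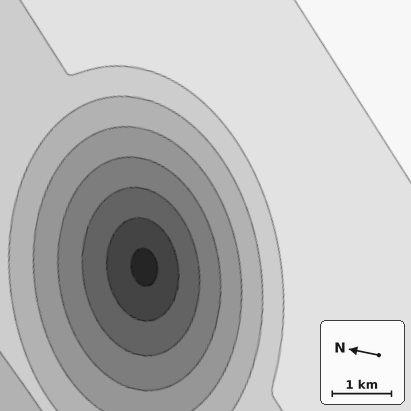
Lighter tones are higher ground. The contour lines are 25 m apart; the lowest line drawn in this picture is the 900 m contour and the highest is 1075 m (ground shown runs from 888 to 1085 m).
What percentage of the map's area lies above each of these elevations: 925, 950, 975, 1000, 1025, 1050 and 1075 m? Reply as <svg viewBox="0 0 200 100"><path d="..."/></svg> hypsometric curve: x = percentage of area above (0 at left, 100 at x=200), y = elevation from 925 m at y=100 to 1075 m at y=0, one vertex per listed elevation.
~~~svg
<svg viewBox="0 0 200 100"><path d="M193 100l-12-17-18-16-22-17-25-17-29-16-74-17"/></svg>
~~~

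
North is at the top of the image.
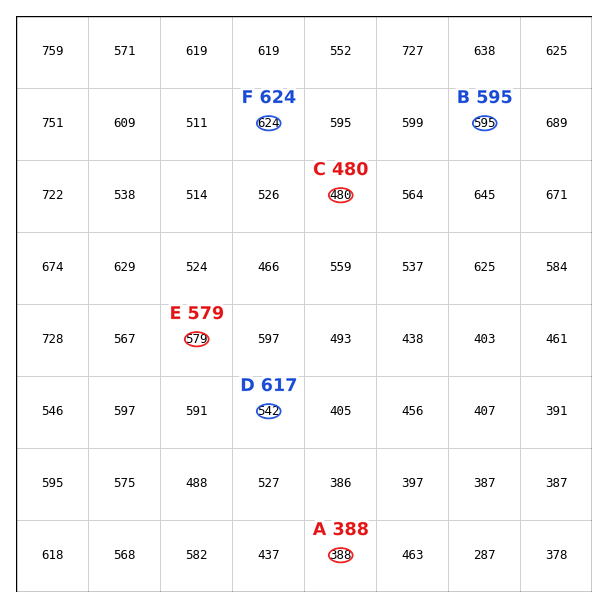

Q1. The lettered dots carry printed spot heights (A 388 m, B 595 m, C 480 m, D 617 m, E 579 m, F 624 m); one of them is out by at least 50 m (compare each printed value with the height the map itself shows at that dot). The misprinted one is D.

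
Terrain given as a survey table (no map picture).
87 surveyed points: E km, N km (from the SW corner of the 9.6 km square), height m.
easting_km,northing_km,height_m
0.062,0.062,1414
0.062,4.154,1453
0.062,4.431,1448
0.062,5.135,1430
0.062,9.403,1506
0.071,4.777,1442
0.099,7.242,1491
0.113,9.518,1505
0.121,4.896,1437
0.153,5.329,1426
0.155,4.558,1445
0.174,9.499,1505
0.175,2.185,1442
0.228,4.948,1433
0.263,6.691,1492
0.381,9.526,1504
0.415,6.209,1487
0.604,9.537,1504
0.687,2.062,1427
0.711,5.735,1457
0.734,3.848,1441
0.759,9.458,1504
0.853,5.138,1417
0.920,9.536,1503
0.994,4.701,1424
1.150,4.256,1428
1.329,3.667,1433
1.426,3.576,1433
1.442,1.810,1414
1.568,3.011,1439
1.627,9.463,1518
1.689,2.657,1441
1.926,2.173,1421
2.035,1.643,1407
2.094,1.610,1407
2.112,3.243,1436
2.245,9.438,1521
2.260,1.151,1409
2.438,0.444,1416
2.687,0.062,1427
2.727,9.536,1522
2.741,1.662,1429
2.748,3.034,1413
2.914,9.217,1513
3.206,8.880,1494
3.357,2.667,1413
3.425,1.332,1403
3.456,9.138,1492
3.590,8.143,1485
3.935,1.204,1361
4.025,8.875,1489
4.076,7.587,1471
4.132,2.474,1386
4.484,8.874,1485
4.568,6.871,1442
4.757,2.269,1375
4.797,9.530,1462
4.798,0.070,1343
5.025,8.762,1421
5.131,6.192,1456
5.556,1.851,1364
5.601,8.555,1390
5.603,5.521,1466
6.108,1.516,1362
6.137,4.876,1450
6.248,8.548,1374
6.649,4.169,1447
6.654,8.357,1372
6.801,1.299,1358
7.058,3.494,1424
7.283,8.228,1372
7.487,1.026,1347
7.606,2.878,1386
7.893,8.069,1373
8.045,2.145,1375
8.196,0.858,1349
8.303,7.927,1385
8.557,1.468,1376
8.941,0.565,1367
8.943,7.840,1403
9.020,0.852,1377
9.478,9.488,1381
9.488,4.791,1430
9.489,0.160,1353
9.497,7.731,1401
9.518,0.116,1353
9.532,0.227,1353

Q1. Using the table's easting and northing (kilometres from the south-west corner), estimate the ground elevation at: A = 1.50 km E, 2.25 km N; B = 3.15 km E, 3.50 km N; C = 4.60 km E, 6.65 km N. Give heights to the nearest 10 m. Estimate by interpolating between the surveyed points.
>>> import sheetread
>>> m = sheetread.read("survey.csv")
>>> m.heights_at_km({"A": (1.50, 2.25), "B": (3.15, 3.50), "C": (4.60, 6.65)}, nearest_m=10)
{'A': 1430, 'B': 1410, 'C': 1450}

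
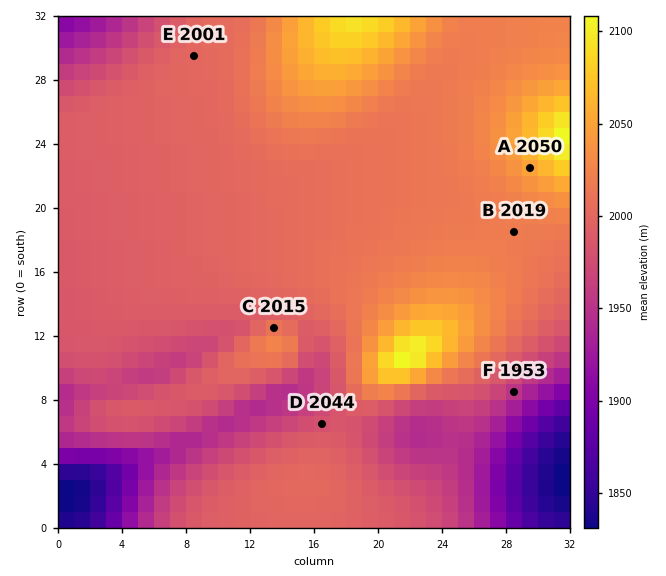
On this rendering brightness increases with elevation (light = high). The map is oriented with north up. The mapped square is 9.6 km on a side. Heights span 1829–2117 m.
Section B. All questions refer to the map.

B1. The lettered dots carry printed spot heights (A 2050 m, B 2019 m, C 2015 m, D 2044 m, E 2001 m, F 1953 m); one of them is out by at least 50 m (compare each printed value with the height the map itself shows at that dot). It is D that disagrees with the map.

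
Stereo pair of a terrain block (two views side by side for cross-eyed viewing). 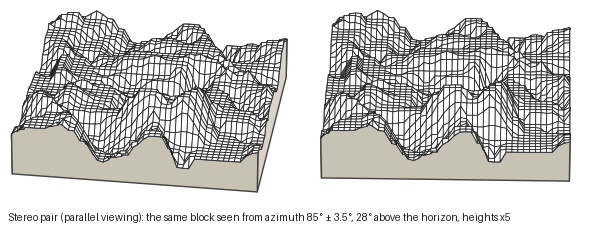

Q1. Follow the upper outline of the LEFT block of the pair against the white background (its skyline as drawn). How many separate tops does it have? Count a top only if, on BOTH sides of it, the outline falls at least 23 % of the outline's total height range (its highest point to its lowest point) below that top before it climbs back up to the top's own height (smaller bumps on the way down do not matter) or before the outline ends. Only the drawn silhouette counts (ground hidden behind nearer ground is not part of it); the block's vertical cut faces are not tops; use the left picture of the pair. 1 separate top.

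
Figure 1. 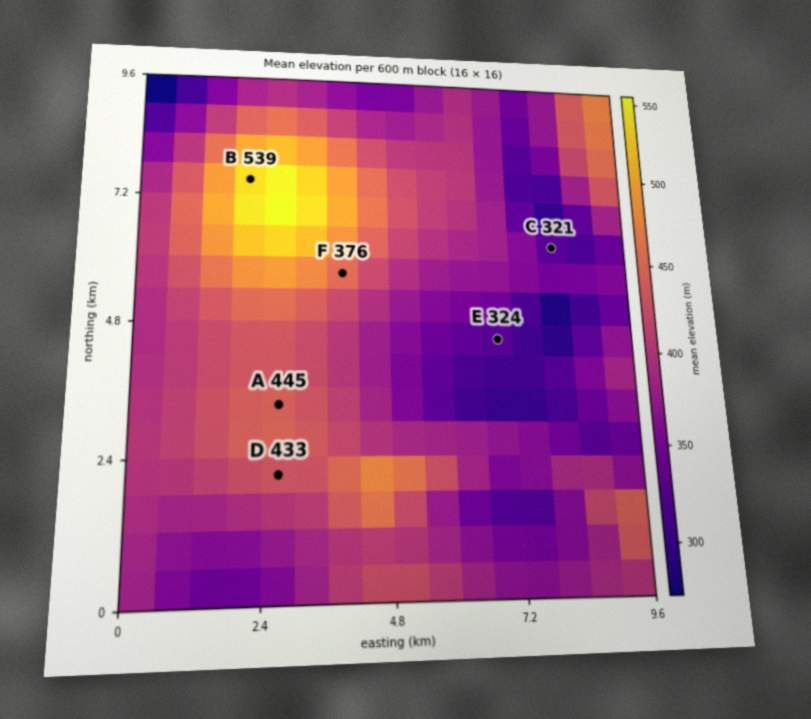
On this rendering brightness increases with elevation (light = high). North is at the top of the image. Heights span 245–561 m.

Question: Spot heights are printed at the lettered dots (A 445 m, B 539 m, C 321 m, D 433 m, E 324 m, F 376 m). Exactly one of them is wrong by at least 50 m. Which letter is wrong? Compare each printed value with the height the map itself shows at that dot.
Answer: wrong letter F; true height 451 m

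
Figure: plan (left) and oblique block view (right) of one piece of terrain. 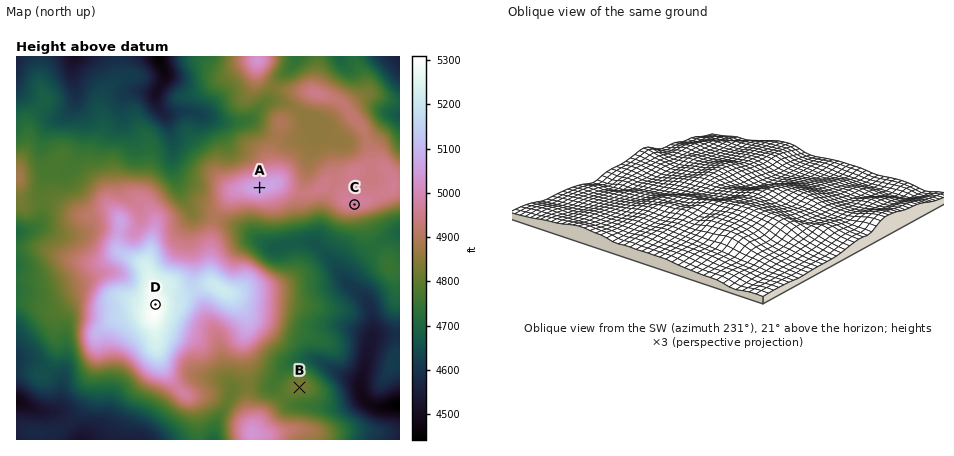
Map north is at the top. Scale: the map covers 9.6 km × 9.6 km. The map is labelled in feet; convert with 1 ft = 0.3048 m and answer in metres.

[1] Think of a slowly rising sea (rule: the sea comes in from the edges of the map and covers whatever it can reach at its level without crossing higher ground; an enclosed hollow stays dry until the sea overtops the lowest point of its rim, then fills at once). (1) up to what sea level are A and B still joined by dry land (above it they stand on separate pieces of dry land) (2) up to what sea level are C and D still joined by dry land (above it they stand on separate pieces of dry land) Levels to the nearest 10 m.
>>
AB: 1460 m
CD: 1490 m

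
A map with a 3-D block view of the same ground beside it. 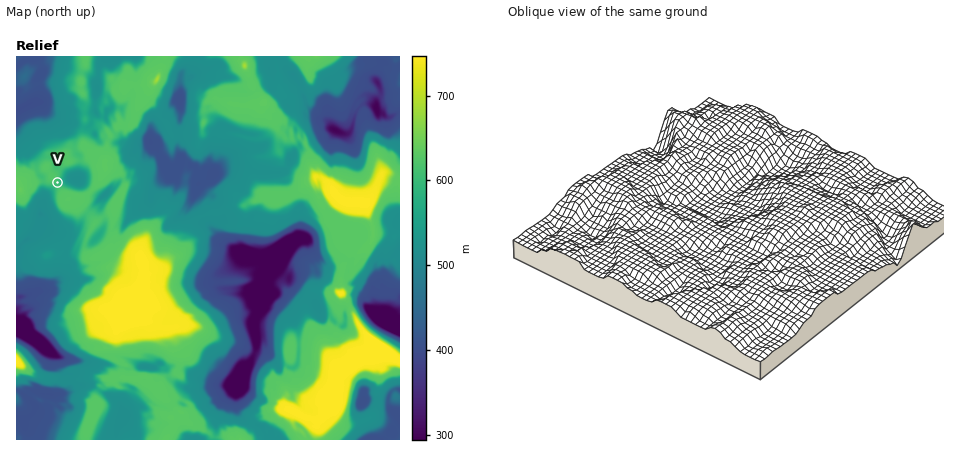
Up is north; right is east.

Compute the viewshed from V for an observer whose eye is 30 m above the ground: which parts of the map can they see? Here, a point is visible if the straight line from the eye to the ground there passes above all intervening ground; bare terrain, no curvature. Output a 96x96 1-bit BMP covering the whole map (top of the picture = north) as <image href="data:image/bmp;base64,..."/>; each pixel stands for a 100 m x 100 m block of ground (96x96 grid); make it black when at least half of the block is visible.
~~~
<image width="96" height="96" href="data:image/bmp;base64,Qk2+BAAAAAAAAD4AAAAoAAAAYAAAAGAAAAABAAEAAAAAAIAEAAATCwAAEwsAAAIAAAAAAAAA////AAAAAAAAOAAAAAAAAAAAAAAAOIAAAAAAAAAAAAAAGMAAAAAAAAAAAAAAEEAAAAAAAAAAAAAAAAAAAAAAAAAAAAAAAAAAAAAAAAAAAAAAAAAAAAAAAAAAAAAAAAAAAAAAAAAAAAAAAAAAAAAAAAAAAAAAAAAAAAAAAAAAAAAAAAAAAAAAAAAAAAAAAAAAAAAAAAAAAAAAAAAAAAAAAAAAAAAAAAAAAAAAAAAAAAAA4AAAAAAAAAAAAAAD4AAAAAAAAAAAAAAH4AAAAAAAAAAAAAAeAAAAAAAAAAAAAAA+AAAAAAAAAAAAAAB+AAAAAAAAAAAAAAD8AAAAAAAAAAAAAADwAAAAAAAAAAAAB4DgAAAAAAAAAAAAB4DAAAAAAAAAAAAAD4CAAAAAAAAAAAAAH4AAAAAAAAAAAAAAD4AAAAAAAAAAAAAABwAAQAAAAAAAAAAADgAAwAAAAAAAAAAADAAA4AAAAAAAAAAAHAAAwAAAAAAAAAAAGAAAWAAAAAAAAAAAGAAAT4AAAAAAAAABkAAAD8AAAAAAAAABgAAAA/gAAAAAAAADgAAAAfwYAAAAAAADgAAAAP4cAAAAAAAHgAAAAP4GAAAAAAAHwAAAAH8AAAAAAAADwAAAAA+AAAAAAAABwAAAAAPgAAAAAAABwAAAgAHgAAAAAAAAwAA+wAfgAAAAAAAAwAD8gAfgAAAAAAAAwAD8AAPwAAAAAAAA6AD8APHwAAAAAAAB4AD/gP3wAAAAAAAB5AD/gH74AAAAAAADwgD/gA/4AAAAAAADg4D/gAP+AAAAAAADgYD/gAP/gAAAAAAHAID/gAGfgAAAAAAHCID/gAEPgAAAAAAGEYD/gAEDwAAAAAAOA4D/gAEA4AAAAAAMH4D/gAGAAAAAAAAMcQB/gAGAAAAAAAAe+AA/gAGAAAAAAAAbwAA/gQGAAAAAAYA7AAA/n4HAAAAAE4A2AAA/P8DAAAAAHtA+AAB+f8BgAAAADn/vAAB8f+AgAAAAD//+AAB8//AAAAAAA8/+AAD+//gAAAAAAAfoAAD8//wAAAAAAAfgAAD8//wAAAAAAAPgAAC7v/4AAAAAAAPAAAAB//wAAAAAAAHAACAAf/wAAAAAAAHgACAAePwAAAAAAAGAAGAAePgAAAAAAADAAEAAAOAAAAAAAACAAEAAAMAAAAAAAACAAEAAAIAAAAAAAACAAAAAAAAAAAAAAAAAAAAAAAEAAAAAAAgAAAAAAABQAAAAAEAAAAAAAAD8AAAAAYAAAAAAAABMAAAAPwAAAAAAAABMAAAD/wAAAAAAAAAMAAAP/AAAAAAAAAAPAAAf/AAAAAAAAAAPgAB//AAAAAAAAAA/AAH4PAAAAAAAAAB/wADABAAAAAAAAID/4ADAAAAAAAAAAQH/4AAAAAAAAAAAAYHn4AAAIAAAAAAAAYHj8AAAYAAAAAAAAAMB8AAAYAAAAAAAAAABgAABwAAAAAAAAAAAAAADwACAAAAAAAAAAAADgAGAAAAAAcAAAAAHgAHAAAAAAcAAAAAPAAOwAAA="/>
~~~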